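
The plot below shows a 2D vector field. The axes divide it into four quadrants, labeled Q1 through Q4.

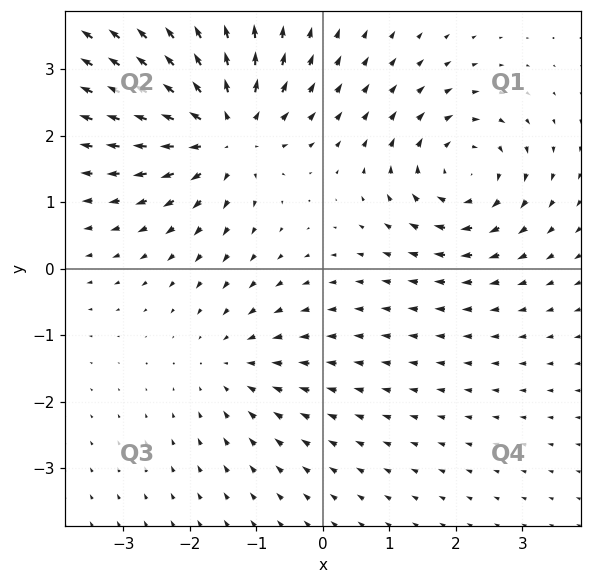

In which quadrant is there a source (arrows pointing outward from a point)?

The source sits at approximately (-1.5, 2.1), which lies in quadrant Q2. The divergence there is about +5, positive as expected for a source.

Q2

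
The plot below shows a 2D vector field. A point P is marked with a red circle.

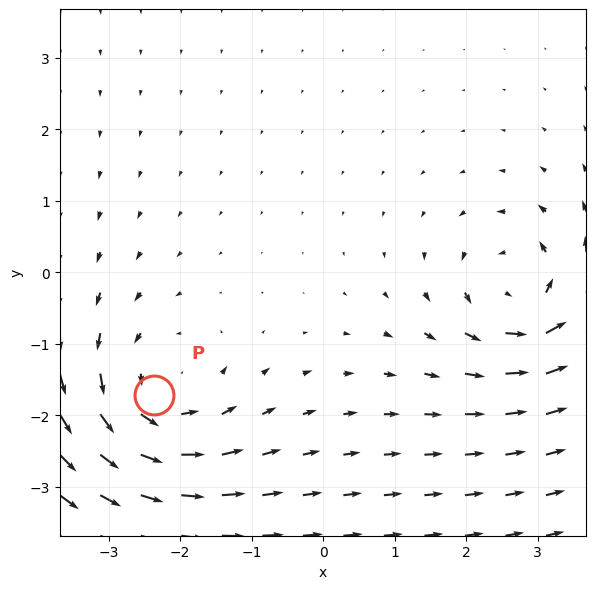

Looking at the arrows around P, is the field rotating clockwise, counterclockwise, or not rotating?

counterclockwise

Near P at (-2.4, -1.7) the arrows circulate counterclockwise. The curl (z-component) there is about +4; positive curl means counterclockwise rotation.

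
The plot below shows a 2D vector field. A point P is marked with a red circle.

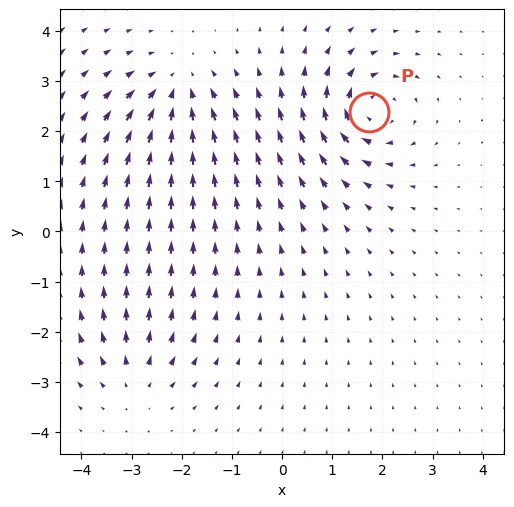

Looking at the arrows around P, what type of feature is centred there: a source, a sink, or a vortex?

At P (1.7, 2.4) the arrows circulate clockwise. Divergence ≈0, curl about -6 — near-zero divergence with nonzero curl is a vortex.

vortex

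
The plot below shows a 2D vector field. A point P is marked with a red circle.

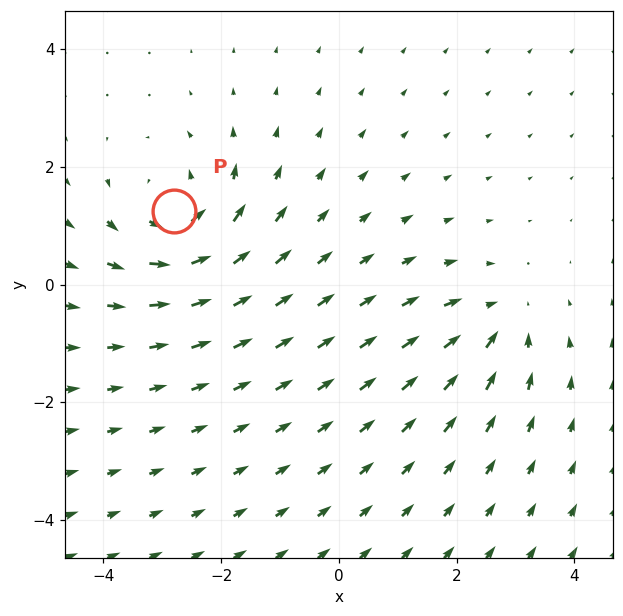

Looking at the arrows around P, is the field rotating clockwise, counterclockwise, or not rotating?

counterclockwise

Near P at (-2.8, 1.2) the arrows circulate counterclockwise. The curl (z-component) there is about +4; positive curl means counterclockwise rotation.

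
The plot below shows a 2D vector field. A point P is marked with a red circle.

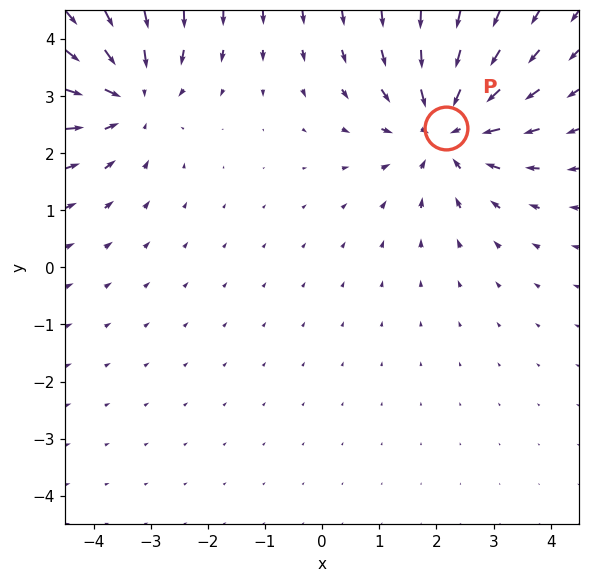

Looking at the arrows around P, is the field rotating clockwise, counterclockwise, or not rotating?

not rotating

Near P at (2.2, 2.4) the arrows show no circulation. The curl there is ≈0.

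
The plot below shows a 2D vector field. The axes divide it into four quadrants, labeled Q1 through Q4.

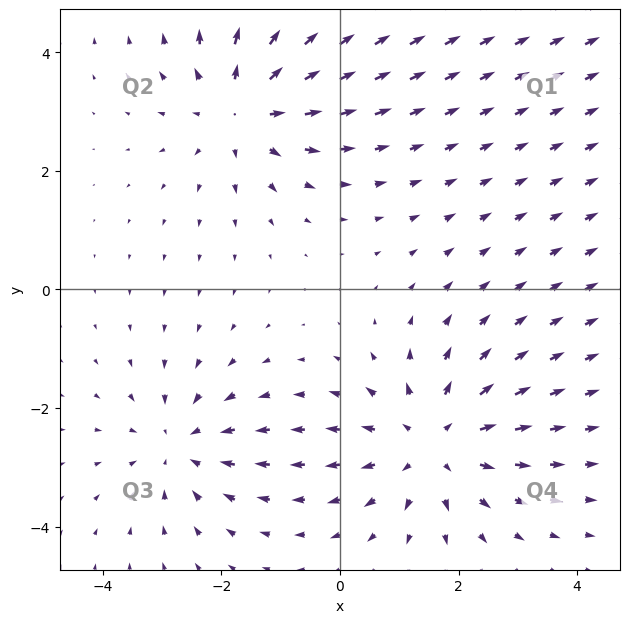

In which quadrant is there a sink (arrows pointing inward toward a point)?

The sink sits at approximately (-2.7, -2.6), which lies in quadrant Q3. The divergence there is about -3, negative as expected for a sink.

Q3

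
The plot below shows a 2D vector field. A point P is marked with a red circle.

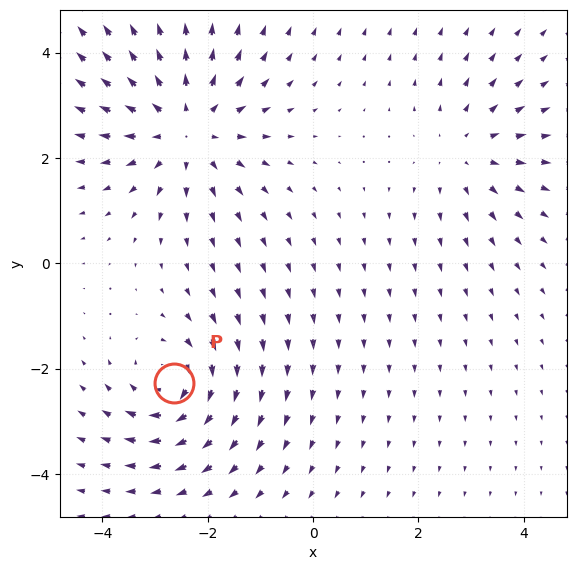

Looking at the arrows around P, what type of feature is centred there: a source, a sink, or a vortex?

vortex

At P (-2.6, -2.3) the arrows circulate clockwise. Divergence ≈0, curl about -4 — near-zero divergence with nonzero curl is a vortex.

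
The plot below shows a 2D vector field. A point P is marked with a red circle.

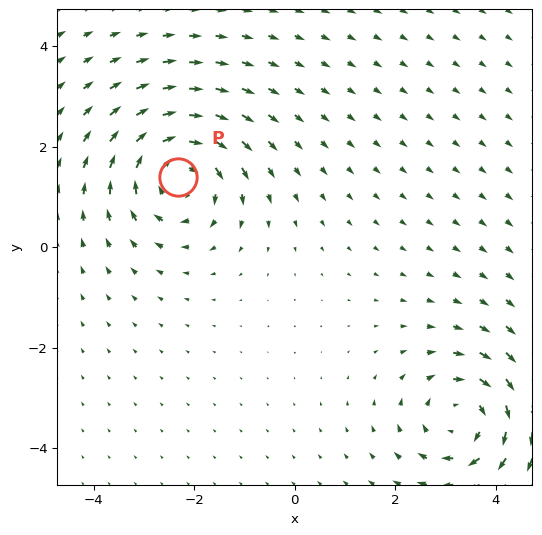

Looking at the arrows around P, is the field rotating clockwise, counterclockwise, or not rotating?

Near P at (-2.3, 1.4) the arrows circulate clockwise. The curl (z-component) there is about -5; negative curl means clockwise rotation.

clockwise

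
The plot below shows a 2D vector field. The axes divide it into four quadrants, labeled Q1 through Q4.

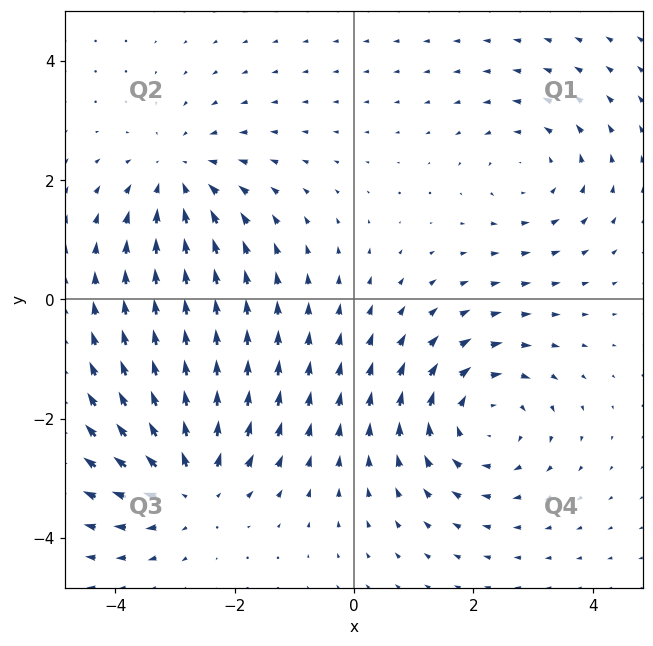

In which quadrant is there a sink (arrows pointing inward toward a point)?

Q2

The sink sits at approximately (-2.9, 2.1), which lies in quadrant Q2. The divergence there is about -4, negative as expected for a sink.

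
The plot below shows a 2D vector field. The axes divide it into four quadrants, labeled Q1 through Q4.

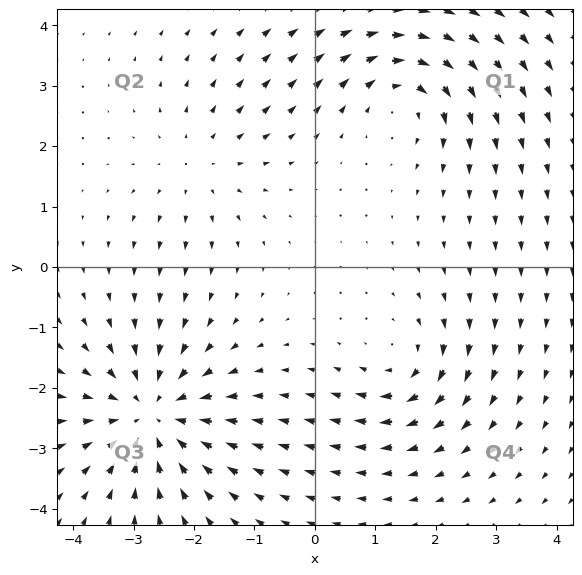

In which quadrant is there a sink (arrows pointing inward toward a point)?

Q3

The sink sits at approximately (-2.7, -2.4), which lies in quadrant Q3. The divergence there is about -4, negative as expected for a sink.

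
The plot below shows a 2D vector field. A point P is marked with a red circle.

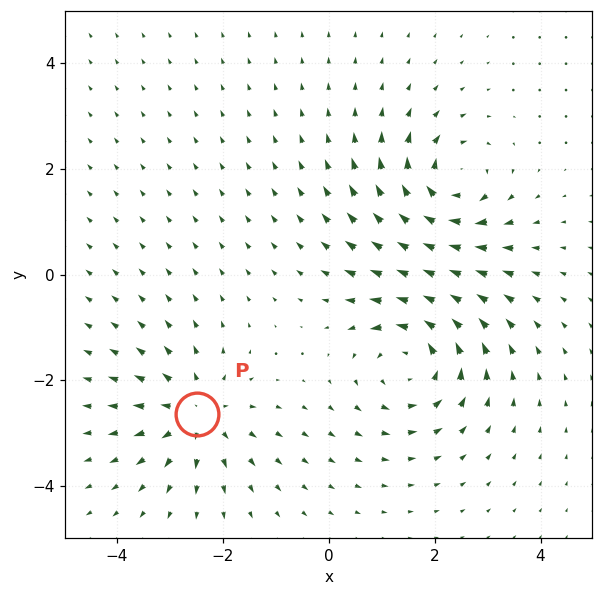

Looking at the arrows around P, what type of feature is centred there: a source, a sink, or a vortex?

source

At P (-2.5, -2.6) the arrows spread outward. Divergence about +4, curl ≈0 — positive divergence with near-zero curl is a source.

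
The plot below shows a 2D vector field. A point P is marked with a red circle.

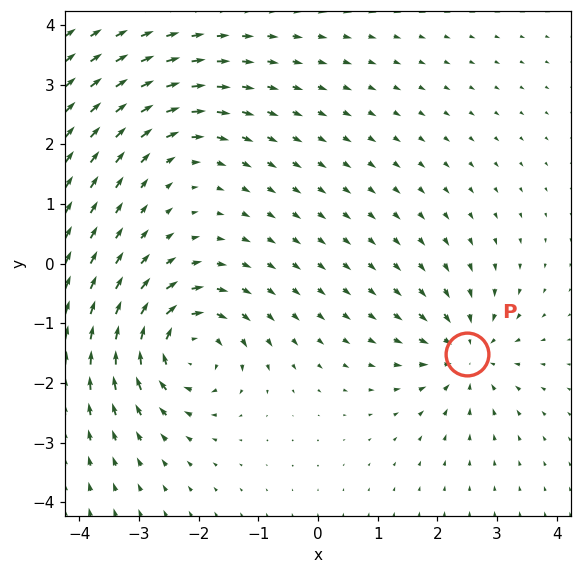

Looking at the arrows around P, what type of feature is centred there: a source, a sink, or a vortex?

At P (2.5, -1.5) the arrows converge inward. Divergence about -5, curl ≈0 — negative divergence with near-zero curl is a sink.

sink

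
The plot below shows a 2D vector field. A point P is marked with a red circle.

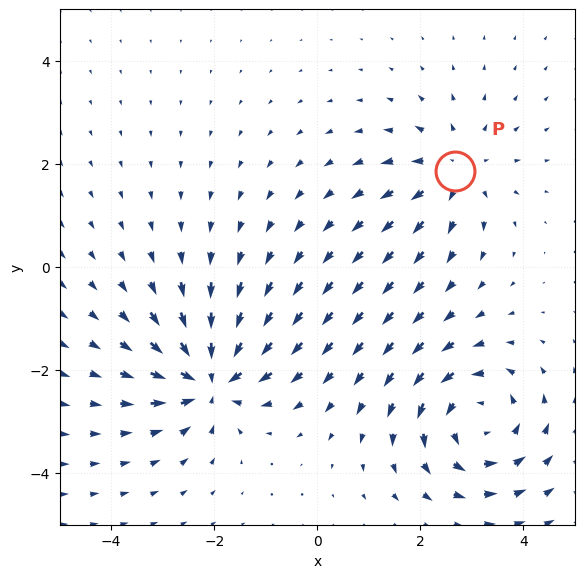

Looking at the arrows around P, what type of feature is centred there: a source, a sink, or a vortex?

source

At P (2.7, 1.9) the arrows spread outward. Divergence about +3, curl ≈0 — positive divergence with near-zero curl is a source.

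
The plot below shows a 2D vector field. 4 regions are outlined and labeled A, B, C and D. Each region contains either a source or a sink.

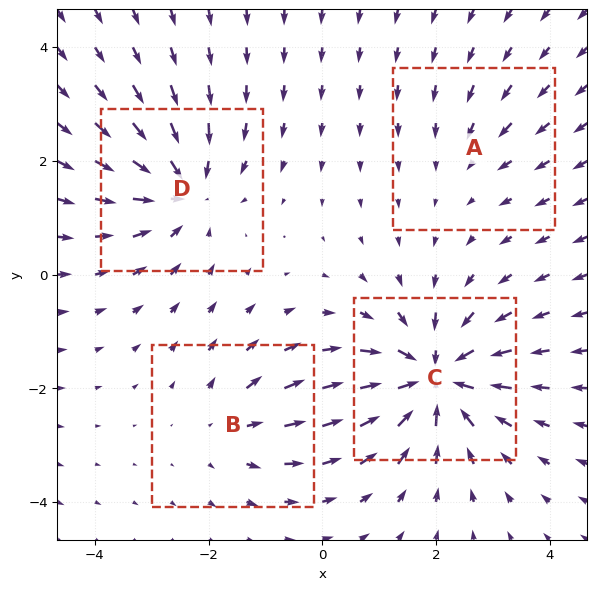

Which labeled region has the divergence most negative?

C

Divergence at each region's feature centre — A: about -2, B: about +3, C: about -7, D: about -5. Region C is most negative.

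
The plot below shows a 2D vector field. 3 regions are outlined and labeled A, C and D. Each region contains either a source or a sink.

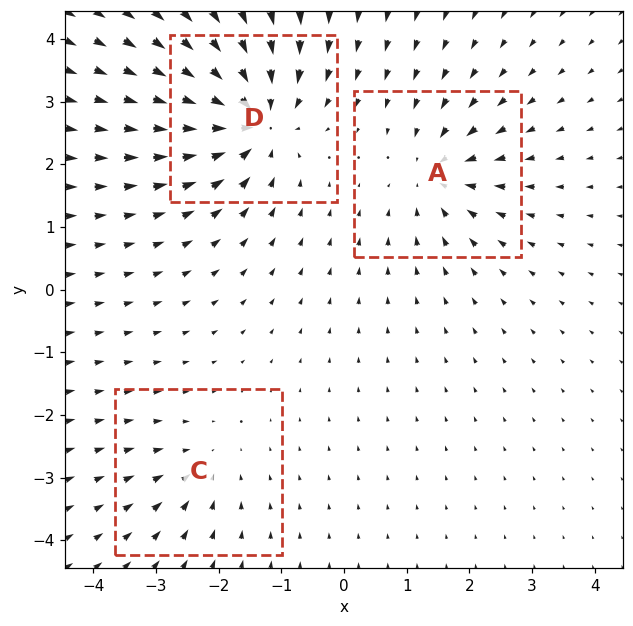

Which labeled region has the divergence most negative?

D

Divergence at each region's feature centre — A: about -4, C: about -2, D: about -6. Region D is most negative.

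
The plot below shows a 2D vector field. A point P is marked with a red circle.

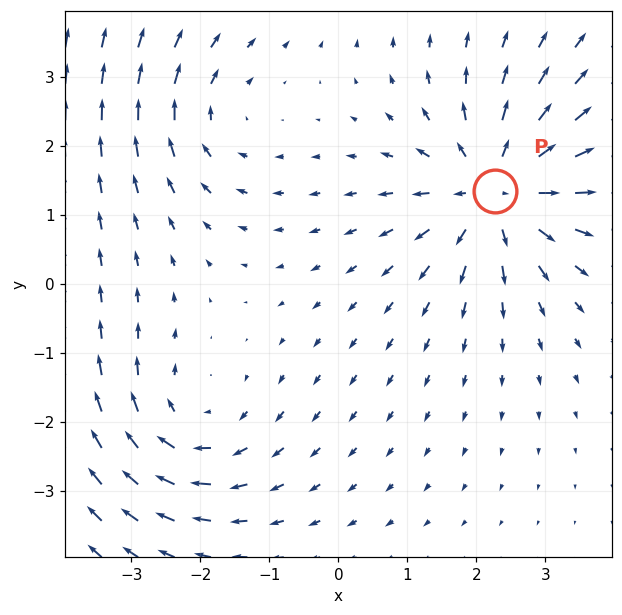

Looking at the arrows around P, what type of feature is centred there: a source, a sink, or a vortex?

At P (2.3, 1.4) the arrows spread outward. Divergence about +5, curl ≈0 — positive divergence with near-zero curl is a source.

source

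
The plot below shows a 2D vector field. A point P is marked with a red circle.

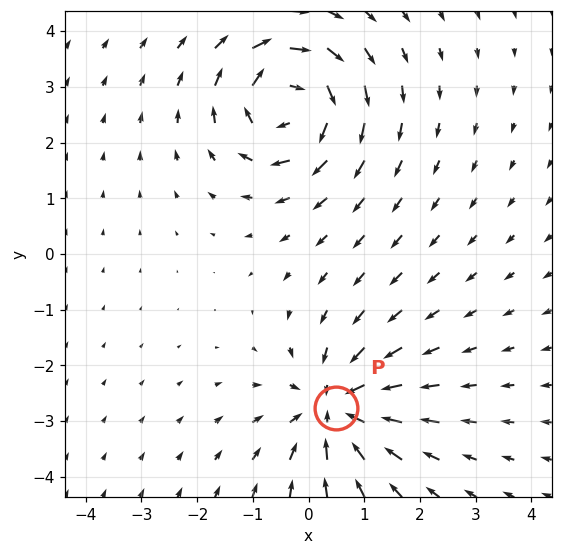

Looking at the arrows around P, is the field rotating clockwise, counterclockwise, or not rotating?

Near P at (0.5, -2.8) the arrows show no circulation. The curl there is ≈0.

not rotating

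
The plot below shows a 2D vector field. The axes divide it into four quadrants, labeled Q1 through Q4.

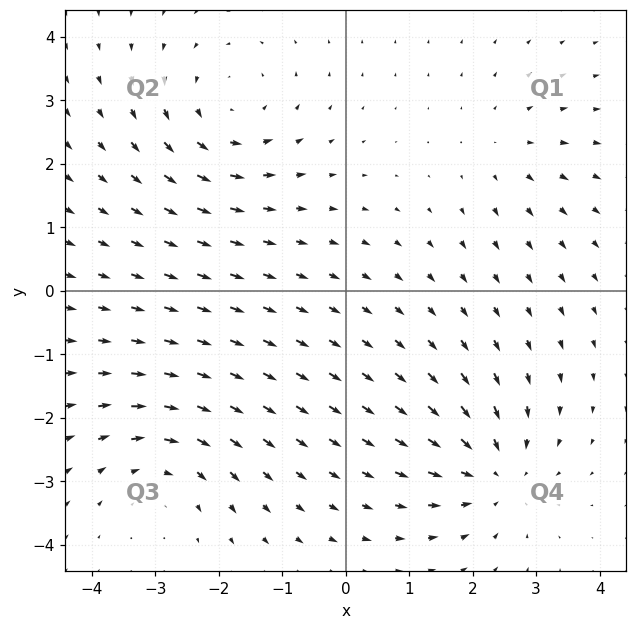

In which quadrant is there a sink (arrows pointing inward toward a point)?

Q4

The sink sits at approximately (2.3, -2.9), which lies in quadrant Q4. The divergence there is about -5, negative as expected for a sink.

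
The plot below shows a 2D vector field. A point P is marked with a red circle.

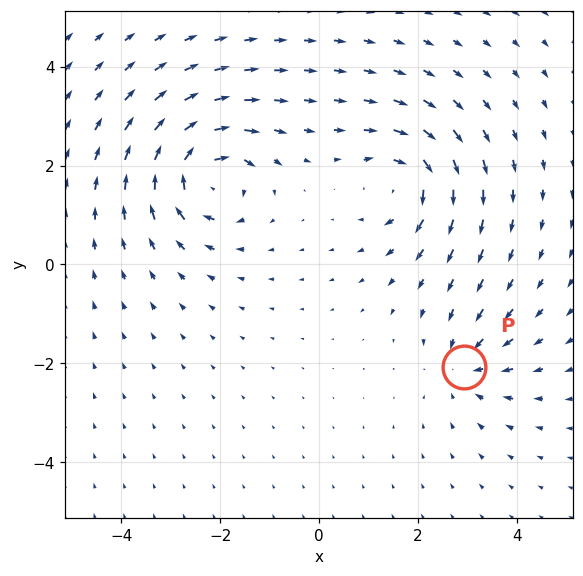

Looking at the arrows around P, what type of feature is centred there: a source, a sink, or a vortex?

At P (2.9, -2.1) the arrows converge inward. Divergence about -3, curl ≈0 — negative divergence with near-zero curl is a sink.

sink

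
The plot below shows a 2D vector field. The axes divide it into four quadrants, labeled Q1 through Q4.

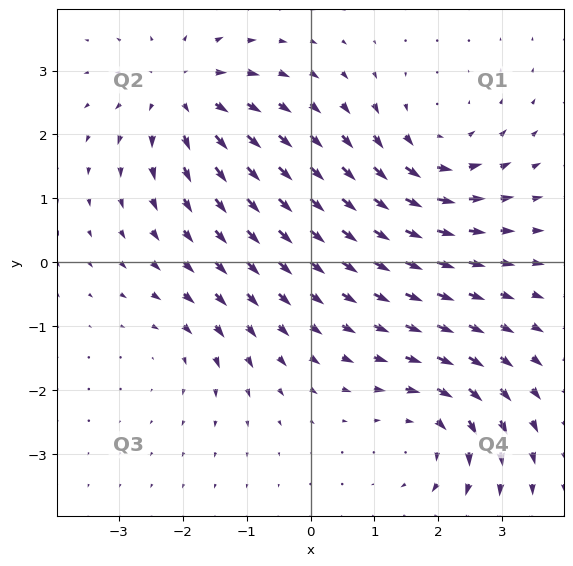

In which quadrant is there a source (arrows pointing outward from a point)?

The source sits at approximately (-2.0, 2.6), which lies in quadrant Q2. The divergence there is about +5, positive as expected for a source.

Q2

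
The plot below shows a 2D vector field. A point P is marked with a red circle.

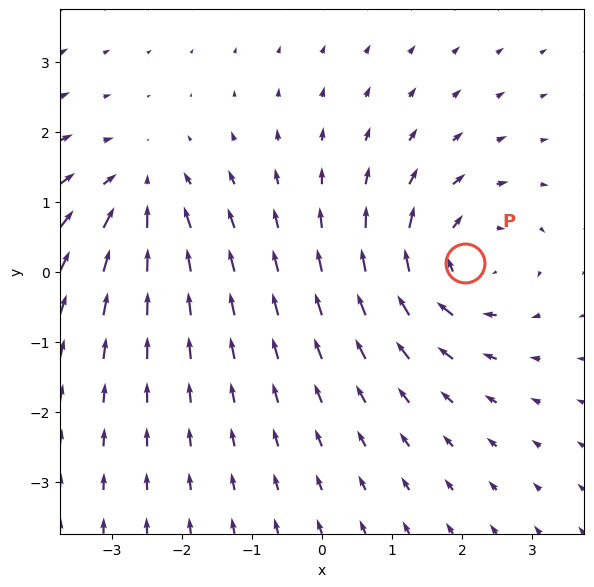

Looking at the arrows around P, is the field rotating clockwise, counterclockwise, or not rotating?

Near P at (2.0, 0.1) the arrows circulate clockwise. The curl (z-component) there is about -4; negative curl means clockwise rotation.

clockwise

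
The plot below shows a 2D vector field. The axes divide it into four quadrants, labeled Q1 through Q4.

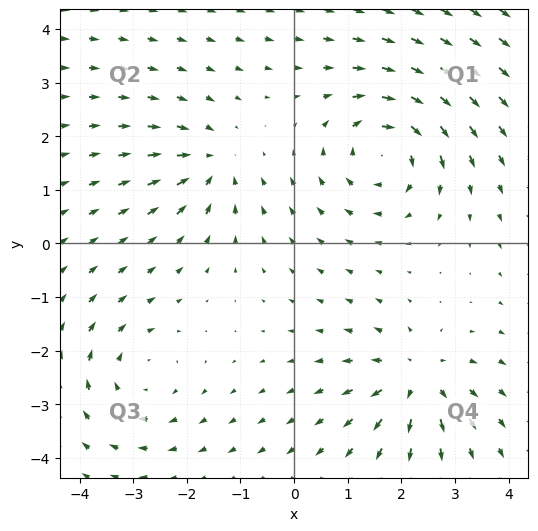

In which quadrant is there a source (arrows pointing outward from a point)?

Q4

The source sits at approximately (2.3, -2.5), which lies in quadrant Q4. The divergence there is about +5, positive as expected for a source.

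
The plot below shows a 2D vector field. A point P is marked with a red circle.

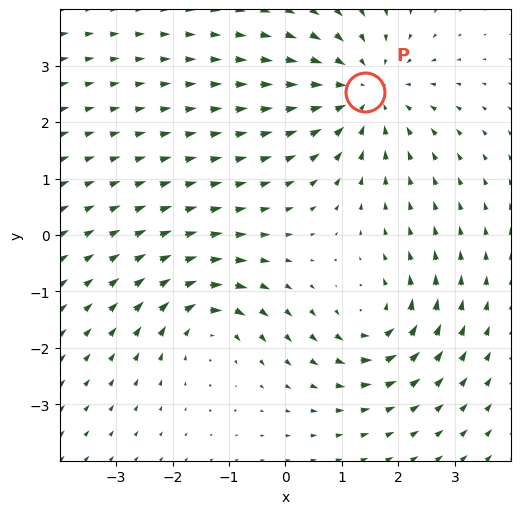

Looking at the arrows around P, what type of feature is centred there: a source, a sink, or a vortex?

At P (1.4, 2.5) the arrows converge inward. Divergence about -4, curl ≈0 — negative divergence with near-zero curl is a sink.

sink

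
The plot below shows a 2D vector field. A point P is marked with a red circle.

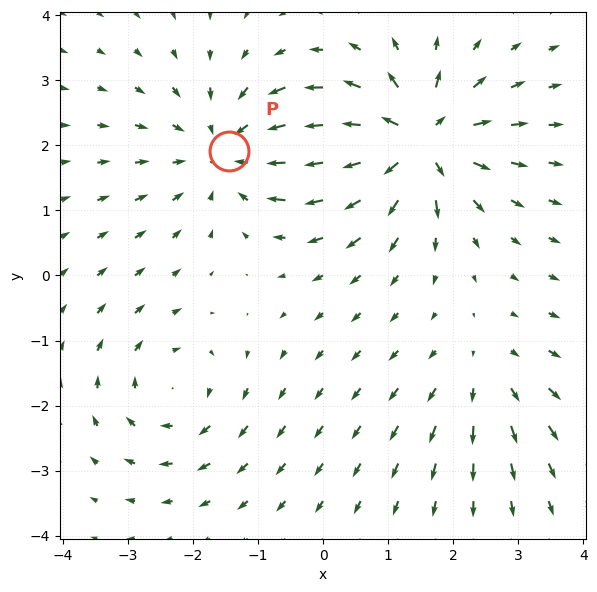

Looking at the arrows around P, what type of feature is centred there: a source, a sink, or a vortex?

sink

At P (-1.5, 1.9) the arrows converge inward. Divergence about -4, curl ≈0 — negative divergence with near-zero curl is a sink.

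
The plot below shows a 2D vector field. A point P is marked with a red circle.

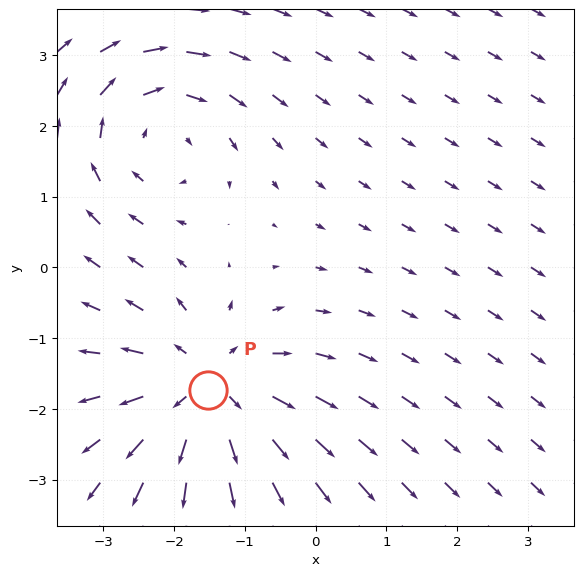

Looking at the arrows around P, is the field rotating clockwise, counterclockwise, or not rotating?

Near P at (-1.5, -1.7) the arrows show no circulation. The curl there is ≈0.

not rotating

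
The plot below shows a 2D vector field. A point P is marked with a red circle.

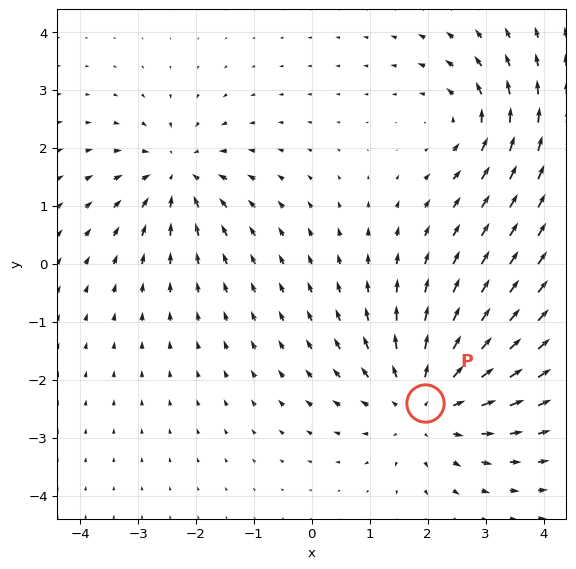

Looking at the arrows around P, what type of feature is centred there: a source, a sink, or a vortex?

source

At P (2.0, -2.4) the arrows spread outward. Divergence about +4, curl ≈0 — positive divergence with near-zero curl is a source.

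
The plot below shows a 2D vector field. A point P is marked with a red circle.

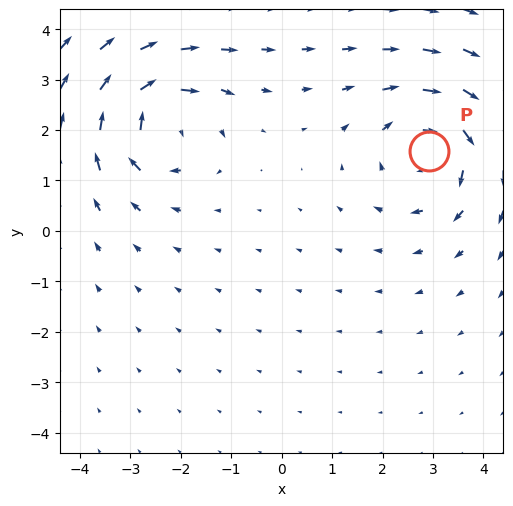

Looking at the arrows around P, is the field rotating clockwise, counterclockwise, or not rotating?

Near P at (2.9, 1.6) the arrows circulate clockwise. The curl (z-component) there is about -4; negative curl means clockwise rotation.

clockwise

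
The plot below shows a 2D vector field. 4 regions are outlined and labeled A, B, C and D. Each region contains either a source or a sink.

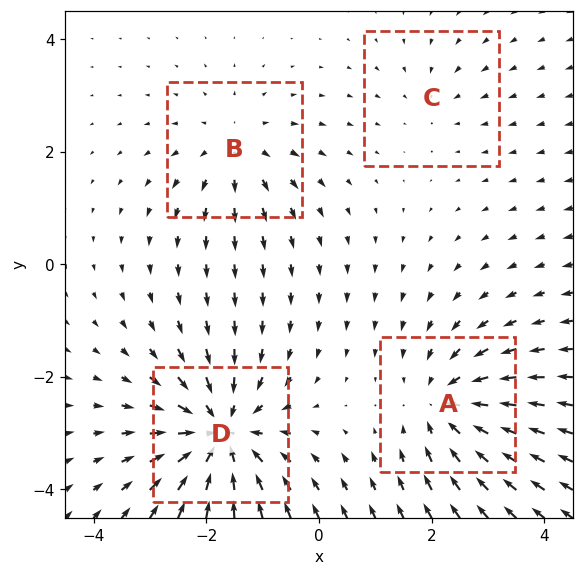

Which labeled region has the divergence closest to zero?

Divergence at each region's feature centre — A: about -5, B: about +4, C: about -2, D: about -7. Region C is closest to zero.

C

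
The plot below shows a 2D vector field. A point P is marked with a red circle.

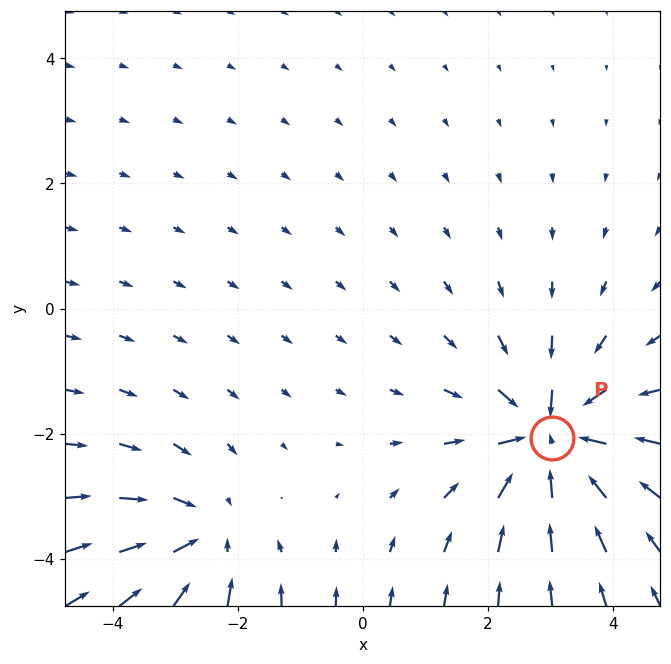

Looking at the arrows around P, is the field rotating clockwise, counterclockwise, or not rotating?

not rotating

Near P at (3.0, -2.1) the arrows show no circulation. The curl there is ≈0.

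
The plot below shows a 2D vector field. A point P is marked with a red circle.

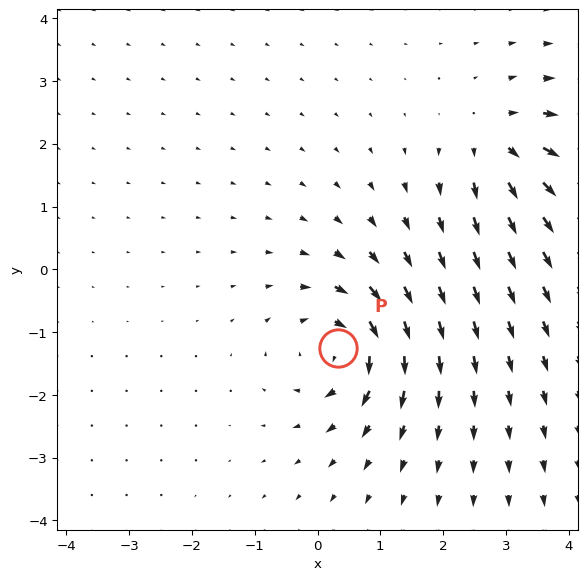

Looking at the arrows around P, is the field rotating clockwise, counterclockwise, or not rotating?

Near P at (0.3, -1.2) the arrows circulate clockwise. The curl (z-component) there is about -6; negative curl means clockwise rotation.

clockwise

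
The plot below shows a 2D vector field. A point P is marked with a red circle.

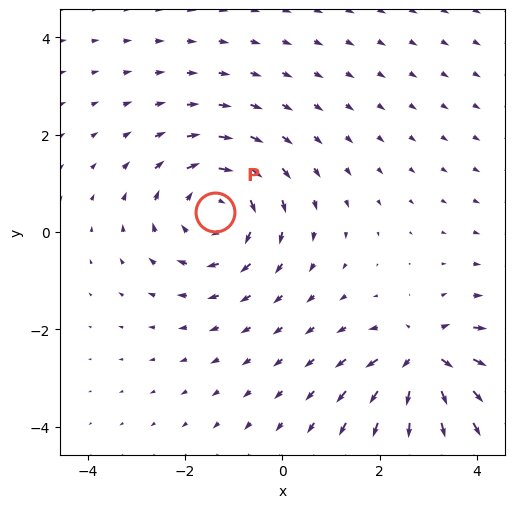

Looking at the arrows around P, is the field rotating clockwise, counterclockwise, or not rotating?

clockwise

Near P at (-1.4, 0.4) the arrows circulate clockwise. The curl (z-component) there is about -3; negative curl means clockwise rotation.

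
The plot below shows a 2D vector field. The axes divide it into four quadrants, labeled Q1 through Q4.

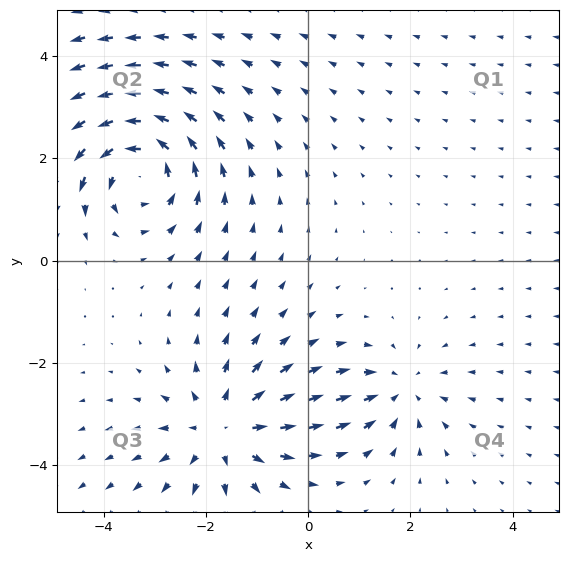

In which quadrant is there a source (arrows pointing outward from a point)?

Q3

The source sits at approximately (-1.7, -3.3), which lies in quadrant Q3. The divergence there is about +4, positive as expected for a source.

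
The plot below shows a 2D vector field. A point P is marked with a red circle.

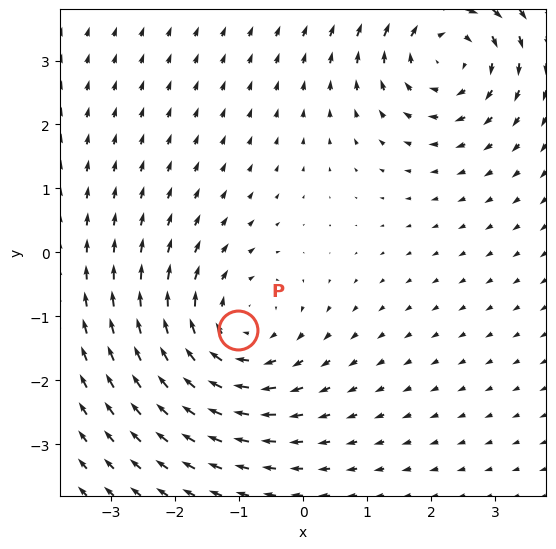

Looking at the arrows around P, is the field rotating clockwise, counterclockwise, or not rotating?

Near P at (-1.0, -1.2) the arrows circulate clockwise. The curl (z-component) there is about -3; negative curl means clockwise rotation.

clockwise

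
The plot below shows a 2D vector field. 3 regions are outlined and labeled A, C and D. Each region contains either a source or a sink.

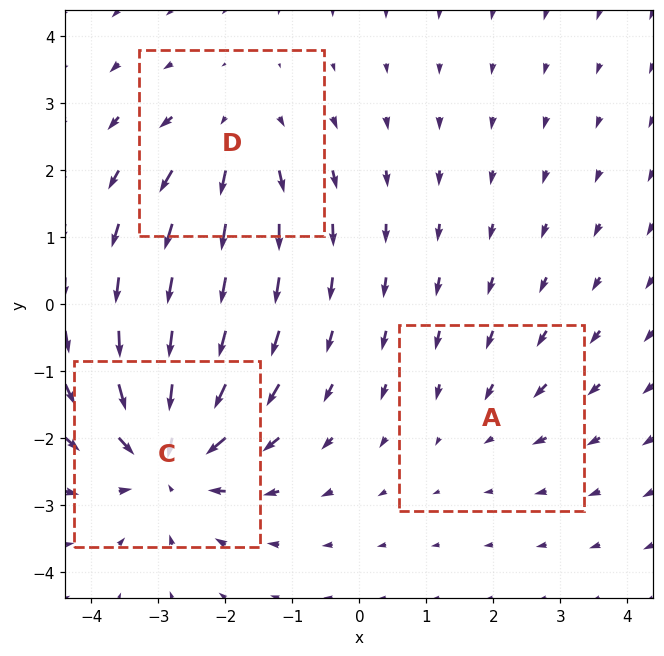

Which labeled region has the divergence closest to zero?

Divergence at each region's feature centre — A: about -2, C: about -5, D: about +3. Region A is closest to zero.

A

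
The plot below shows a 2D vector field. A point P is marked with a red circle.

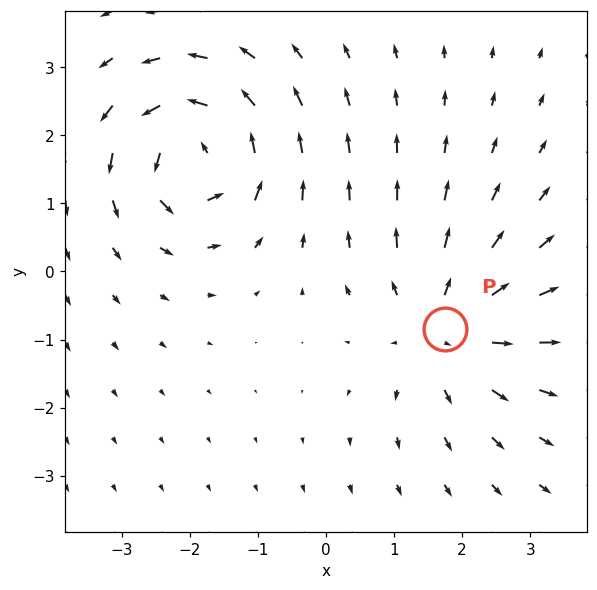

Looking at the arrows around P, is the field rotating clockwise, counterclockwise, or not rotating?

Near P at (1.7, -0.8) the arrows show no circulation. The curl there is ≈0.

not rotating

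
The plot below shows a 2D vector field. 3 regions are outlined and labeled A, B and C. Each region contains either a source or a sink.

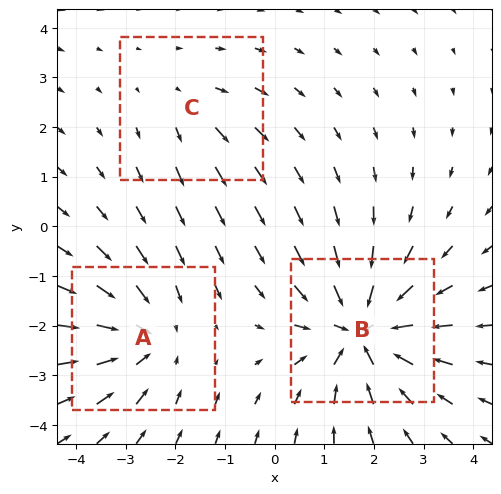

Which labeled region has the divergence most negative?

B

Divergence at each region's feature centre — A: about -3, B: about -4, C: about +2. Region B is most negative.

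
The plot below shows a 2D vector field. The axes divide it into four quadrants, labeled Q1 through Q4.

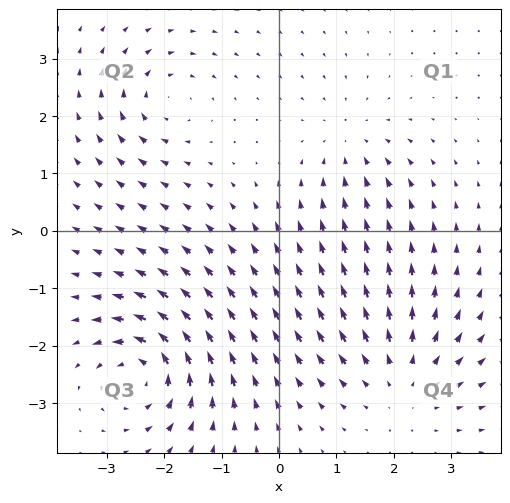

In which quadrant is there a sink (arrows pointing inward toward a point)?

Q1

The sink sits at approximately (1.2, 1.5), which lies in quadrant Q1. The divergence there is about -3, negative as expected for a sink.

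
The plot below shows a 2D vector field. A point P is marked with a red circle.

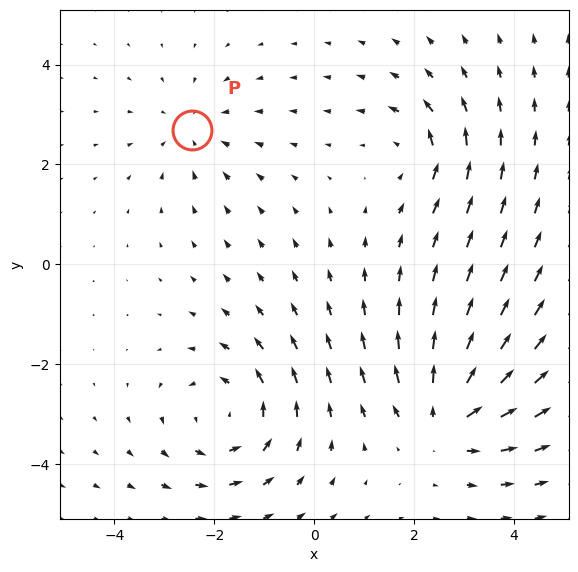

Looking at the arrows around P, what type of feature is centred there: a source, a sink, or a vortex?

At P (-2.4, 2.7) the arrows converge inward. Divergence about -3, curl ≈0 — negative divergence with near-zero curl is a sink.

sink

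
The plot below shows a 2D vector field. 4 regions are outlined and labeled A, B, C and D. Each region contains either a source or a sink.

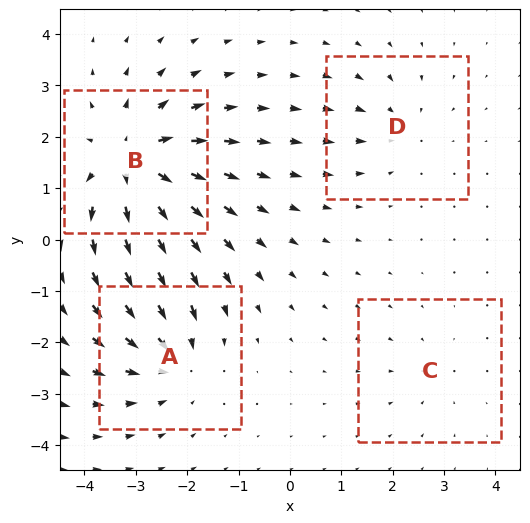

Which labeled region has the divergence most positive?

B

Divergence at each region's feature centre — A: about -5, B: about +7, C: about -2, D: about -3. Region B is most positive.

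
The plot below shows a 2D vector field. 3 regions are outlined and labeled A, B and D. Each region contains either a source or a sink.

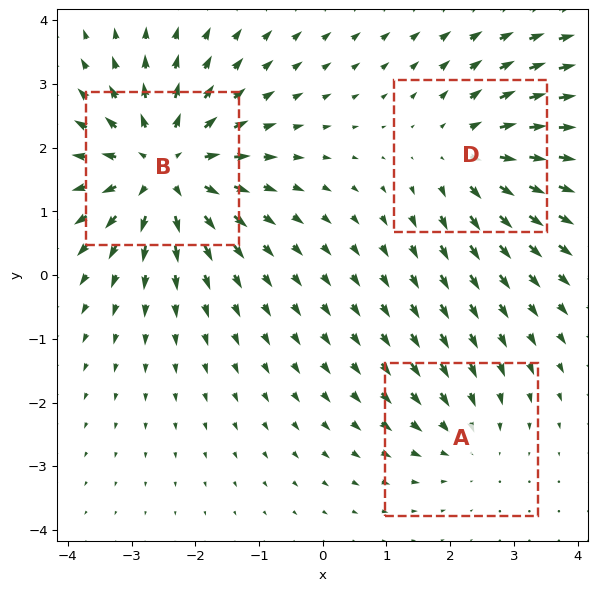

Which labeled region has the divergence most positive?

Divergence at each region's feature centre — A: about -2, B: about +5, D: about +3. Region B is most positive.

B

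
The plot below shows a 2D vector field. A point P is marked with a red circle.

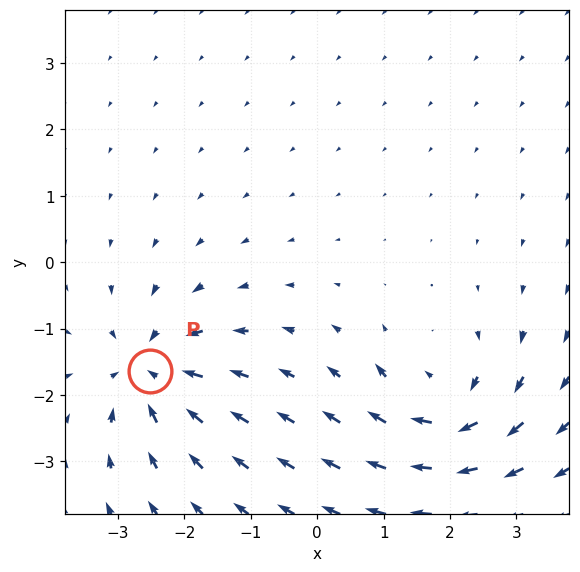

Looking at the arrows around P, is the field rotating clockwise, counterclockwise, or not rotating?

not rotating

Near P at (-2.5, -1.6) the arrows show no circulation. The curl there is ≈0.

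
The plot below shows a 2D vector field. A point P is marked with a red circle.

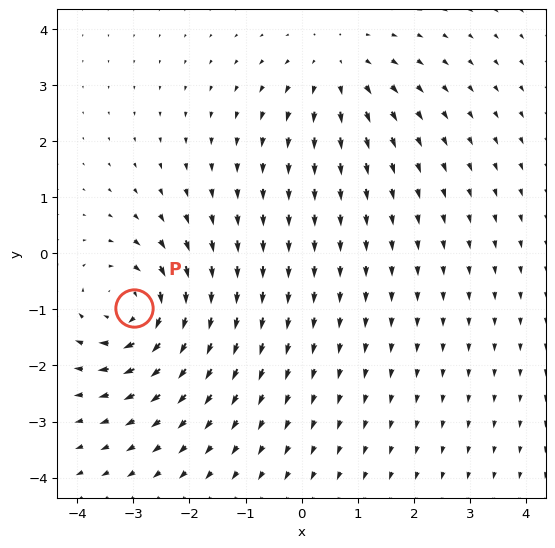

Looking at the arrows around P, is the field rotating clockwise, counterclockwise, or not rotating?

clockwise

Near P at (-3.0, -1.0) the arrows circulate clockwise. The curl (z-component) there is about -5; negative curl means clockwise rotation.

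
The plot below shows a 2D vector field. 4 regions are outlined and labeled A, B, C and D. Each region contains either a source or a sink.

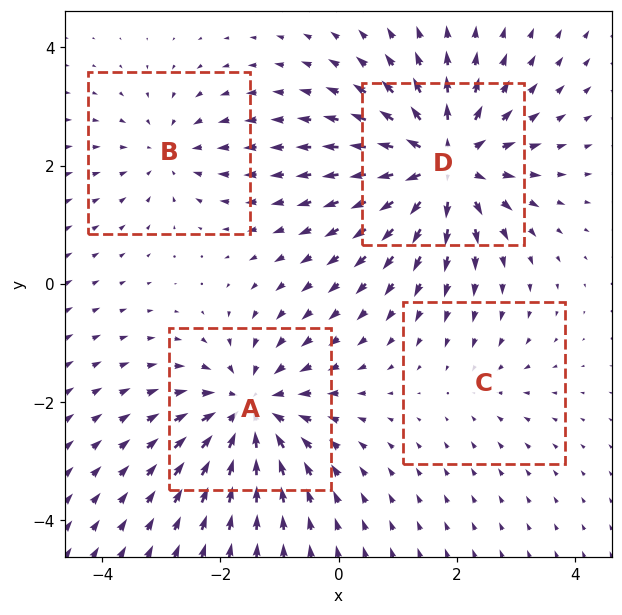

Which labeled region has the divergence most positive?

Divergence at each region's feature centre — A: about -6, B: about -3, C: about -2, D: about +7. Region D is most positive.

D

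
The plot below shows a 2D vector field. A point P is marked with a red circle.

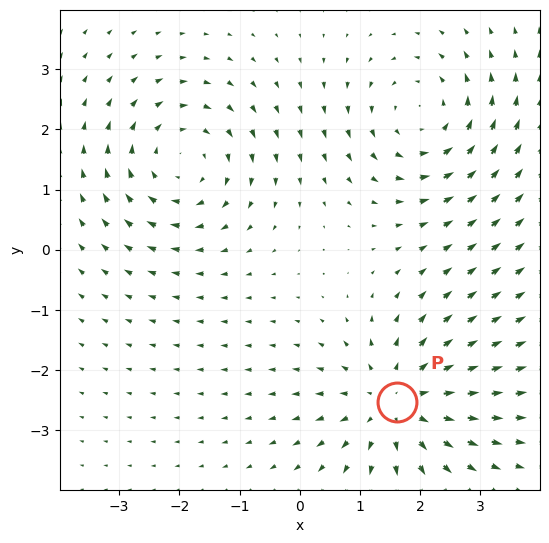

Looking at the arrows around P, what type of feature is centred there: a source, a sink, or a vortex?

source

At P (1.6, -2.5) the arrows spread outward. Divergence about +5, curl ≈0 — positive divergence with near-zero curl is a source.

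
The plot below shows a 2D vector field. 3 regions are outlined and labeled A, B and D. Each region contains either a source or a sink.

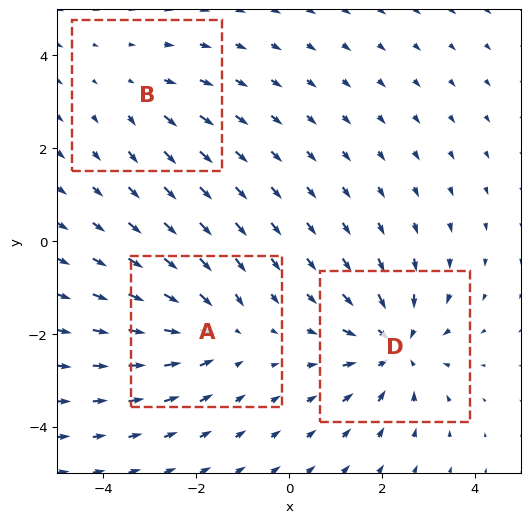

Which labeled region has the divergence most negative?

D

Divergence at each region's feature centre — A: about -3, B: about +2, D: about -4. Region D is most negative.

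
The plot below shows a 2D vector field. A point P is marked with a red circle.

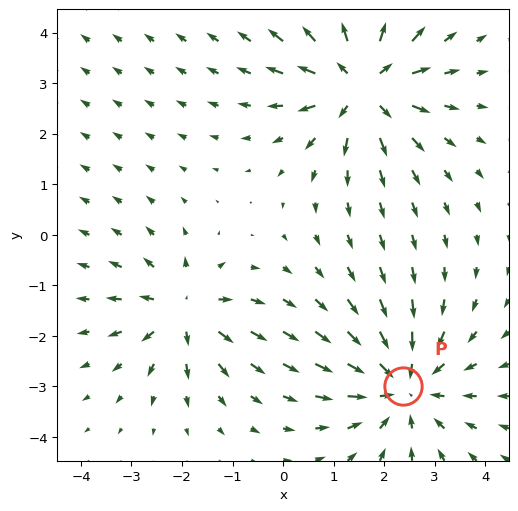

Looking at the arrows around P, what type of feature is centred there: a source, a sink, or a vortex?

sink

At P (2.4, -3.0) the arrows converge inward. Divergence about -4, curl ≈0 — negative divergence with near-zero curl is a sink.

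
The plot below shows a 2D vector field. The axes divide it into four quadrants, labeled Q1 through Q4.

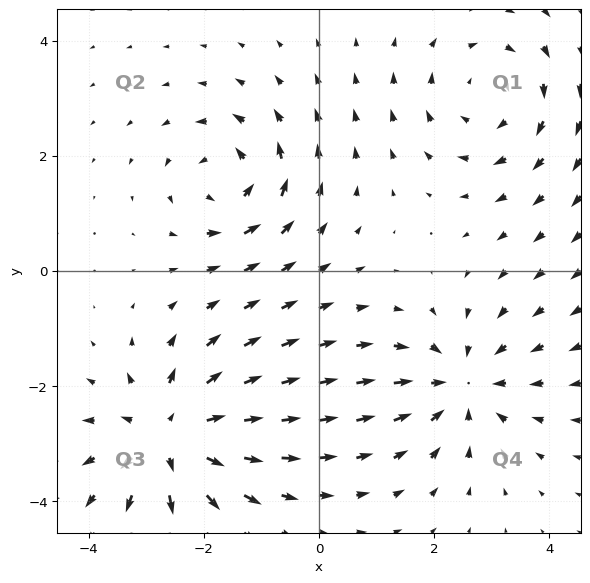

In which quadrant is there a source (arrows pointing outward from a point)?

Q3

The source sits at approximately (-2.6, -2.9), which lies in quadrant Q3. The divergence there is about +5, positive as expected for a source.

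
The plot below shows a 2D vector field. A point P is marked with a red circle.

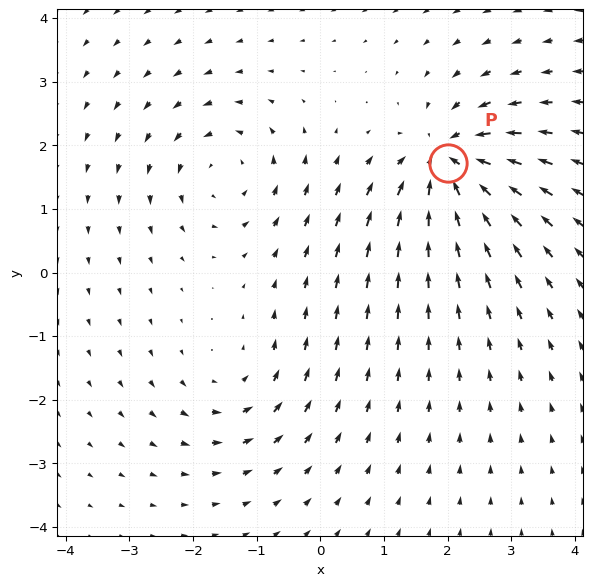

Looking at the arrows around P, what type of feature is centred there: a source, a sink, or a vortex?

At P (2.0, 1.7) the arrows converge inward. Divergence about -6, curl ≈0 — negative divergence with near-zero curl is a sink.

sink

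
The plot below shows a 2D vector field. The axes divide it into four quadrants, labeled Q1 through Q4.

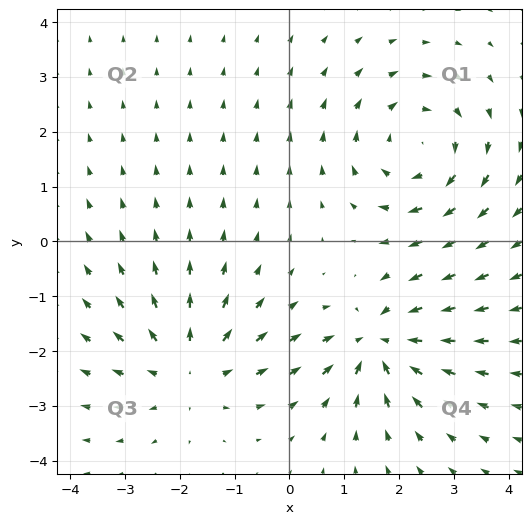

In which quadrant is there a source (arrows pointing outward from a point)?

The source sits at approximately (-1.8, -2.3), which lies in quadrant Q3. The divergence there is about +3, positive as expected for a source.

Q3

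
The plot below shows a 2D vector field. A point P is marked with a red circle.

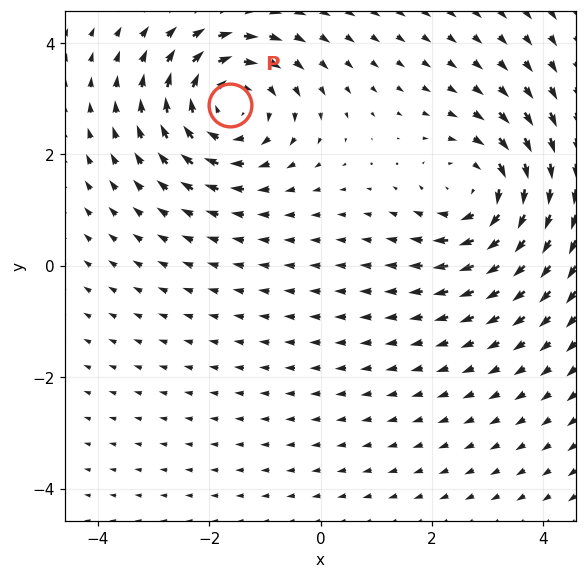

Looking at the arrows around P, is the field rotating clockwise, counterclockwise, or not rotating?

Near P at (-1.6, 2.9) the arrows circulate clockwise. The curl (z-component) there is about -4; negative curl means clockwise rotation.

clockwise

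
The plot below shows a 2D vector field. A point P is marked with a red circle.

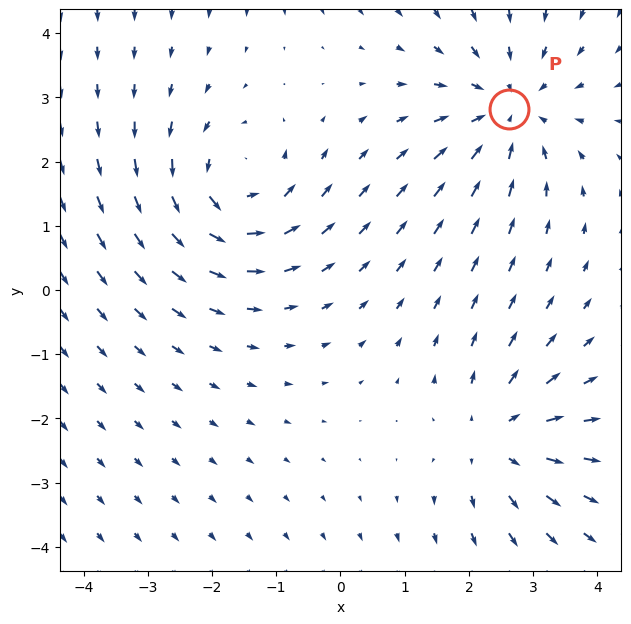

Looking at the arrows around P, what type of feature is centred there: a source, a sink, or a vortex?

sink

At P (2.6, 2.8) the arrows converge inward. Divergence about -3, curl ≈0 — negative divergence with near-zero curl is a sink.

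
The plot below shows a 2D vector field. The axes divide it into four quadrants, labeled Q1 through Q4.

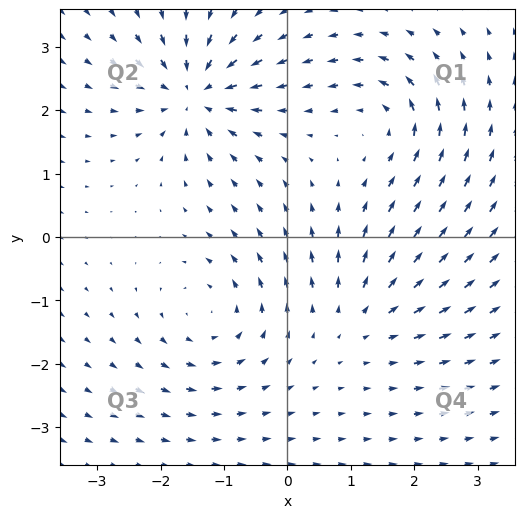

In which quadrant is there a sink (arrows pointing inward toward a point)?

The sink sits at approximately (-1.5, 2.3), which lies in quadrant Q2. The divergence there is about -5, negative as expected for a sink.

Q2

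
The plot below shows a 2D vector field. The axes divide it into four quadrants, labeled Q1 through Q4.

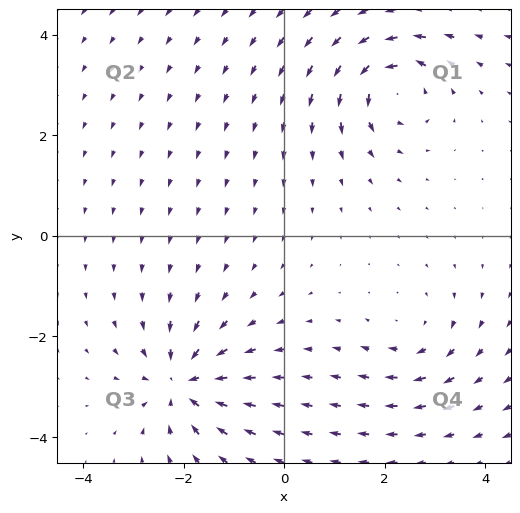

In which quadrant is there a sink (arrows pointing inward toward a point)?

The sink sits at approximately (-2.0, -2.9), which lies in quadrant Q3. The divergence there is about -5, negative as expected for a sink.

Q3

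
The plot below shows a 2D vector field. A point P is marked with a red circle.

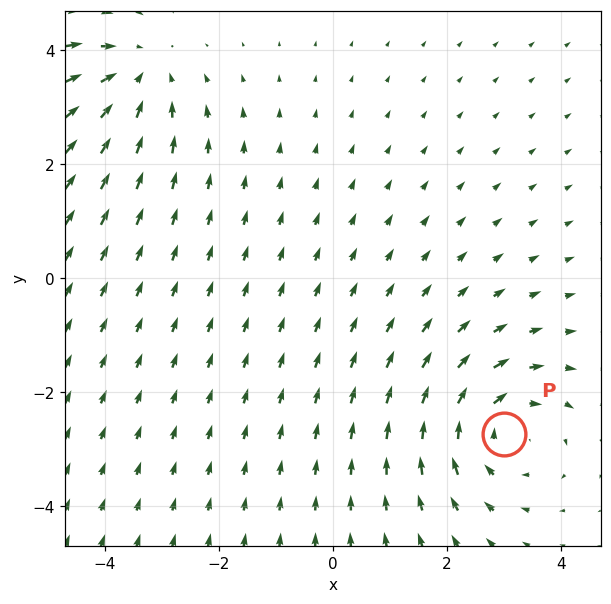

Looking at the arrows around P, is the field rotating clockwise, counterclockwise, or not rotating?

Near P at (3.0, -2.7) the arrows circulate clockwise. The curl (z-component) there is about -4; negative curl means clockwise rotation.

clockwise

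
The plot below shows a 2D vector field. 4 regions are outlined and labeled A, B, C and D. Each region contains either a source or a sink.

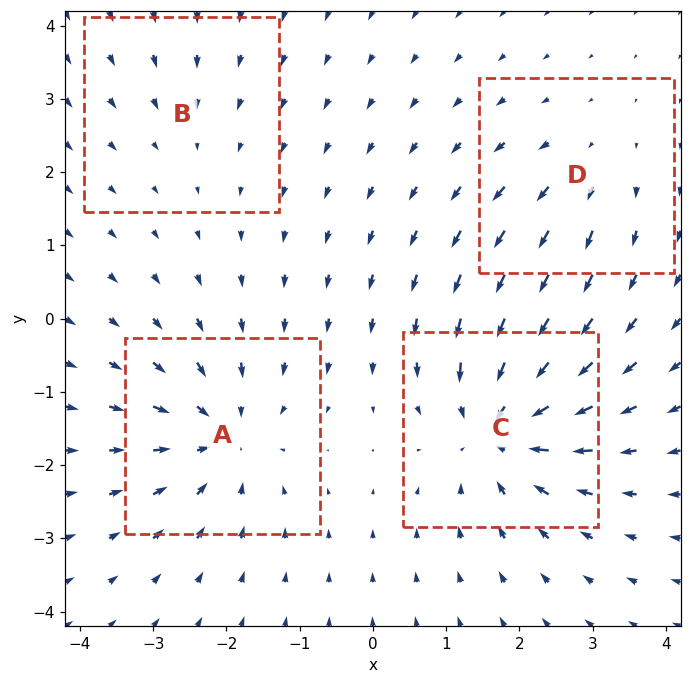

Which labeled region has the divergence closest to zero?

B

Divergence at each region's feature centre — A: about -6, B: about -2, C: about -7, D: about +3. Region B is closest to zero.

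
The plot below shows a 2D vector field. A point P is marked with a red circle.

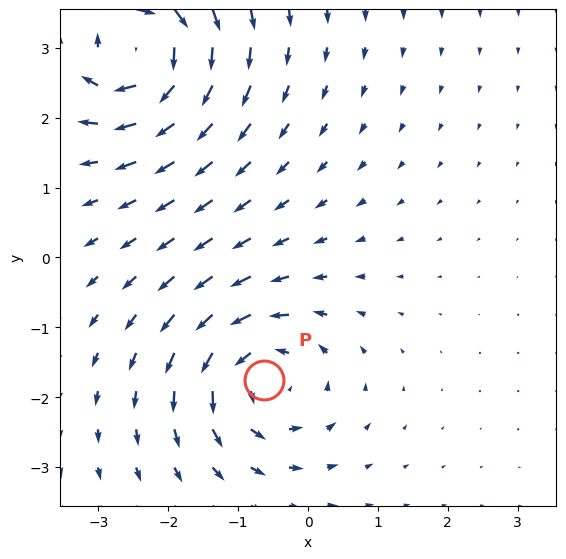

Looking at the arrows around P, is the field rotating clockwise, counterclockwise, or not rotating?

Near P at (-0.6, -1.8) the arrows circulate counterclockwise. The curl (z-component) there is about +5; positive curl means counterclockwise rotation.

counterclockwise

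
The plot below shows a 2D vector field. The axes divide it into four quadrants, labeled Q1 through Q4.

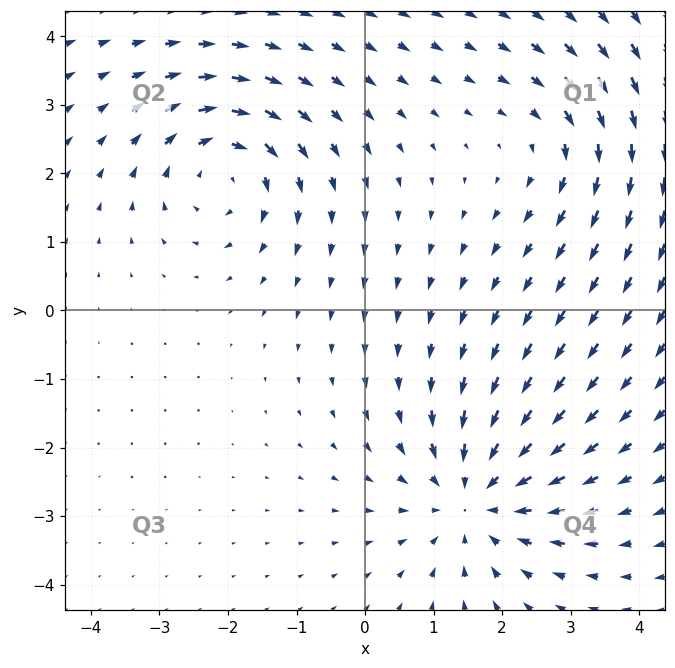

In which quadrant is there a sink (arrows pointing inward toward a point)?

Q4

The sink sits at approximately (1.6, -2.7), which lies in quadrant Q4. The divergence there is about -3, negative as expected for a sink.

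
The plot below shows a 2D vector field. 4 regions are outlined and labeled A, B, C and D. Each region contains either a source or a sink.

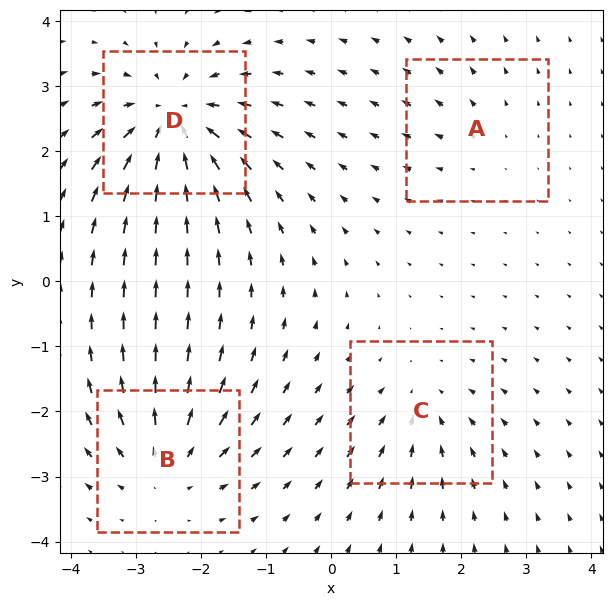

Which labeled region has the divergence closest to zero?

Divergence at each region's feature centre — A: about +2, B: about +5, C: about -4, D: about -8. Region A is closest to zero.

A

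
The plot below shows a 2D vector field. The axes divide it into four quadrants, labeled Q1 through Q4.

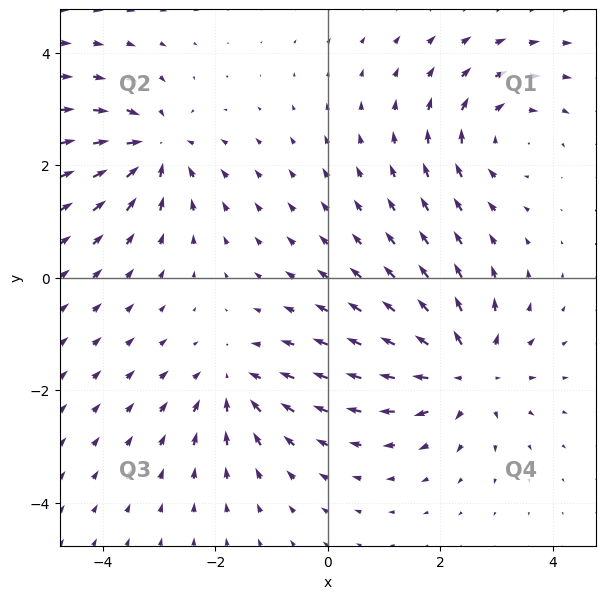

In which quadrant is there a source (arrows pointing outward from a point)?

The source sits at approximately (2.5, -1.7), which lies in quadrant Q4. The divergence there is about +5, positive as expected for a source.

Q4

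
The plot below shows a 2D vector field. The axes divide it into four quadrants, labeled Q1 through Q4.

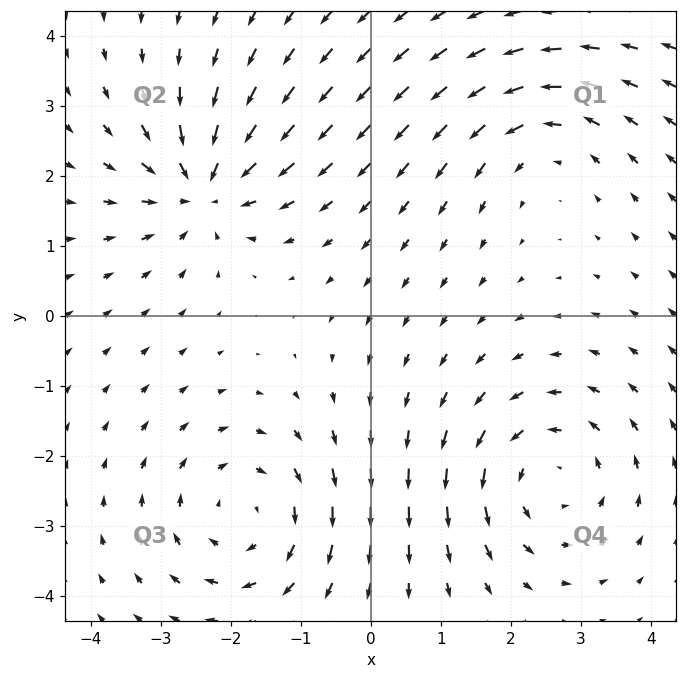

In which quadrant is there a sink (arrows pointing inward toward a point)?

Q2

The sink sits at approximately (-2.4, 1.8), which lies in quadrant Q2. The divergence there is about -4, negative as expected for a sink.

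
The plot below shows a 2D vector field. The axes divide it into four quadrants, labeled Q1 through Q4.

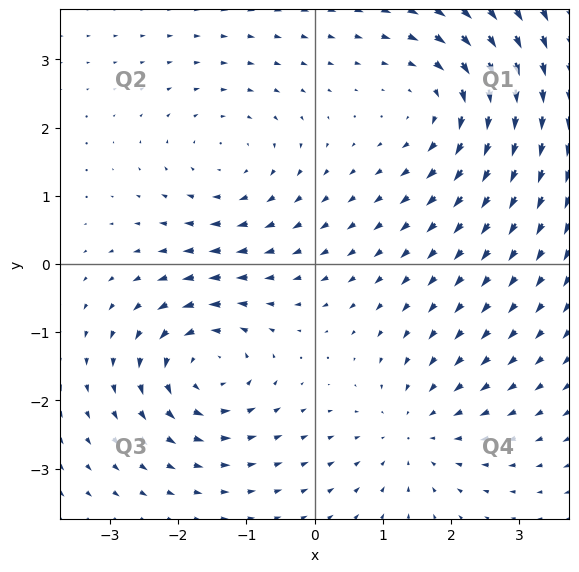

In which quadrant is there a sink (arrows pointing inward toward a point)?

The sink sits at approximately (1.5, -2.4), which lies in quadrant Q4. The divergence there is about -3, negative as expected for a sink.

Q4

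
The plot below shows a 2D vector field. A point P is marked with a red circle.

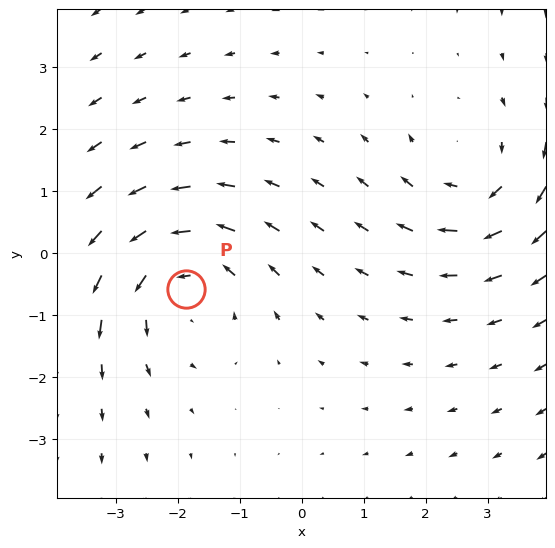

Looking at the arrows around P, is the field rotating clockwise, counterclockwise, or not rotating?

Near P at (-1.9, -0.6) the arrows circulate counterclockwise. The curl (z-component) there is about +3; positive curl means counterclockwise rotation.

counterclockwise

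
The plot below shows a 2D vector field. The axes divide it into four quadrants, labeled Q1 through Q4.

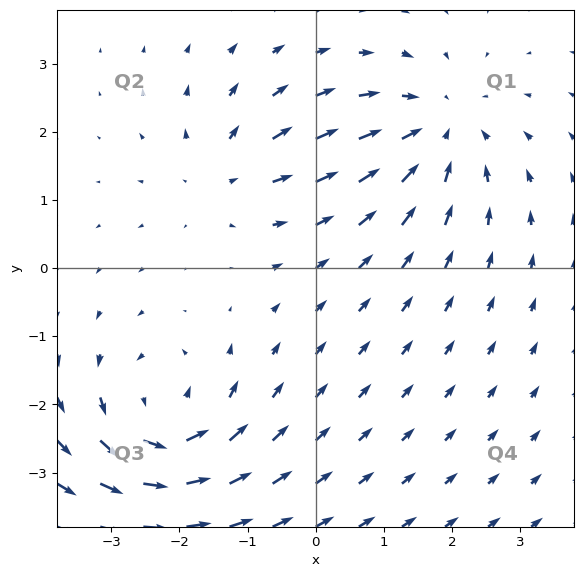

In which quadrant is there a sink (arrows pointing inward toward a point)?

Q1

The sink sits at approximately (1.8, 2.0), which lies in quadrant Q1. The divergence there is about -4, negative as expected for a sink.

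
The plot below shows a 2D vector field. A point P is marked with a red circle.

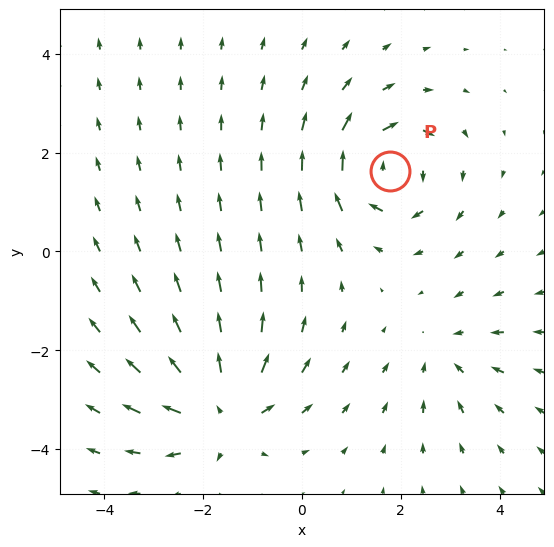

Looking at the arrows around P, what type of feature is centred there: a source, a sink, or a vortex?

vortex

At P (1.8, 1.6) the arrows circulate clockwise. Divergence ≈0, curl about -6 — near-zero divergence with nonzero curl is a vortex.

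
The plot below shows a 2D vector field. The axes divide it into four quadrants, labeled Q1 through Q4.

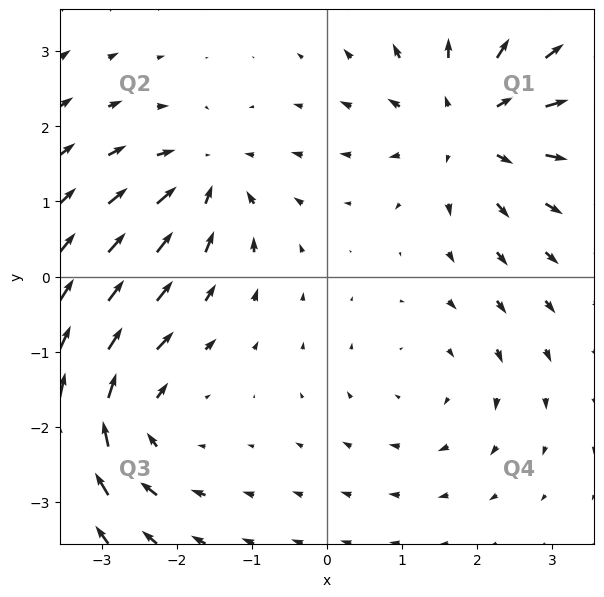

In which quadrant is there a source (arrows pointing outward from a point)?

Q1

The source sits at approximately (1.9, 2.0), which lies in quadrant Q1. The divergence there is about +4, positive as expected for a source.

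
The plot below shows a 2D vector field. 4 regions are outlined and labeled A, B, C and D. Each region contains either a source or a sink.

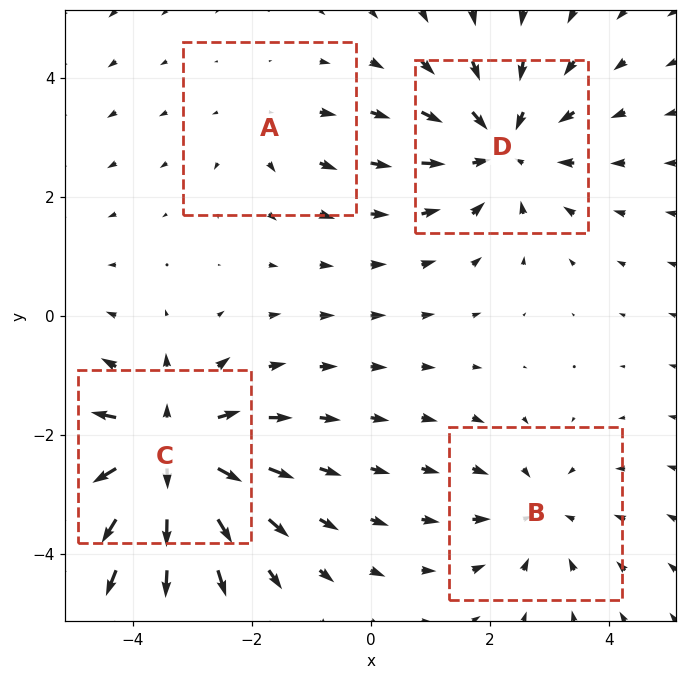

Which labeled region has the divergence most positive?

Divergence at each region's feature centre — A: about +2, B: about -3, C: about +6, D: about -4. Region C is most positive.

C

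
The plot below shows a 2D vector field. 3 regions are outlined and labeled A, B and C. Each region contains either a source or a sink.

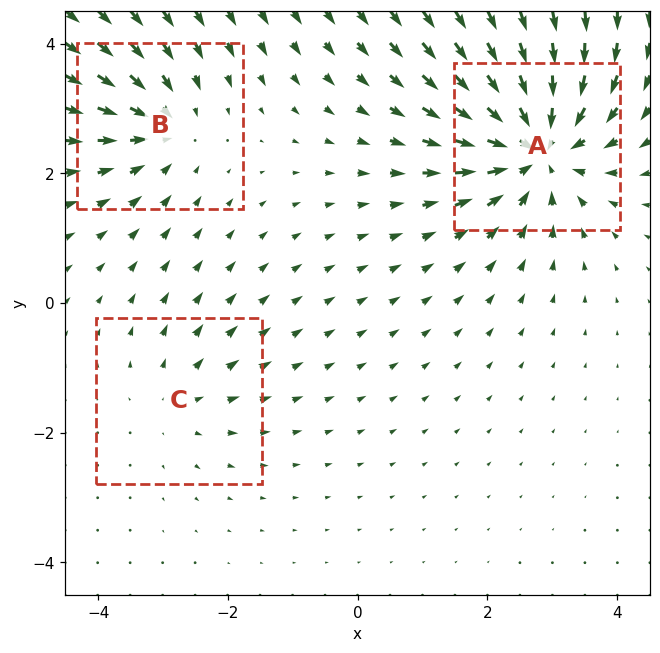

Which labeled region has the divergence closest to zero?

Divergence at each region's feature centre — A: about -6, B: about -3, C: about +2. Region C is closest to zero.

C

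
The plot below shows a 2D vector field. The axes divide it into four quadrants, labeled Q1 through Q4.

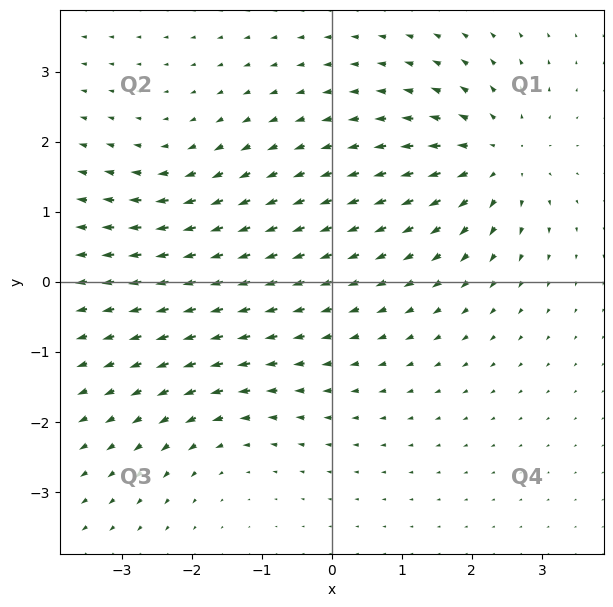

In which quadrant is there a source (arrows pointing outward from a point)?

The source sits at approximately (2.4, 1.8), which lies in quadrant Q1. The divergence there is about +5, positive as expected for a source.

Q1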